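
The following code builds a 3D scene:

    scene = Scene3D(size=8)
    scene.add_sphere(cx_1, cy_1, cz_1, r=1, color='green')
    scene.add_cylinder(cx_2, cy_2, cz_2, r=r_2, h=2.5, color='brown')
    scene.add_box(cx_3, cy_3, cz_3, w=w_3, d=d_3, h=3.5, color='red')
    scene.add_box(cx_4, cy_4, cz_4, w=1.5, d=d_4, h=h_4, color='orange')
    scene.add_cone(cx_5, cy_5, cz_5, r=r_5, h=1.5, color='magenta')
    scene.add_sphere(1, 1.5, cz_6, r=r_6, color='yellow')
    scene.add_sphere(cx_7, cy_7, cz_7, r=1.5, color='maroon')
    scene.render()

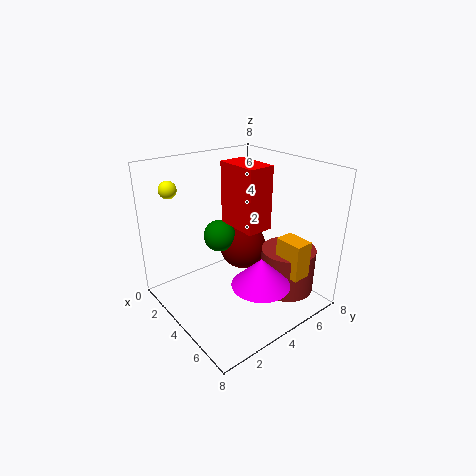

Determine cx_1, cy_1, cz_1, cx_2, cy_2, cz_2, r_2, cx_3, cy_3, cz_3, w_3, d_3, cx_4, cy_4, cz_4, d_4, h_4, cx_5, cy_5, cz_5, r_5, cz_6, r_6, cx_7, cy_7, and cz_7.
cx_1 = 1.5; cy_1 = 4.5; cz_1 = 3; cx_2 = 6; cy_2 = 6; cz_2 = 1; r_2 = 1.5; cx_3 = 2.5; cy_3 = 4; cz_3 = 4.5; w_3 = 2.5; d_3 = 1.5; cx_4 = 6; cy_4 = 5; cz_4 = 2.5; d_4 = 1; h_4 = 2; cx_5 = 6.5; cy_5 = 3.5; cz_5 = 2.5; r_5 = 1.5; cz_6 = 6.5; r_6 = 0.5; cx_7 = 2; cy_7 = 6; cz_7 = 2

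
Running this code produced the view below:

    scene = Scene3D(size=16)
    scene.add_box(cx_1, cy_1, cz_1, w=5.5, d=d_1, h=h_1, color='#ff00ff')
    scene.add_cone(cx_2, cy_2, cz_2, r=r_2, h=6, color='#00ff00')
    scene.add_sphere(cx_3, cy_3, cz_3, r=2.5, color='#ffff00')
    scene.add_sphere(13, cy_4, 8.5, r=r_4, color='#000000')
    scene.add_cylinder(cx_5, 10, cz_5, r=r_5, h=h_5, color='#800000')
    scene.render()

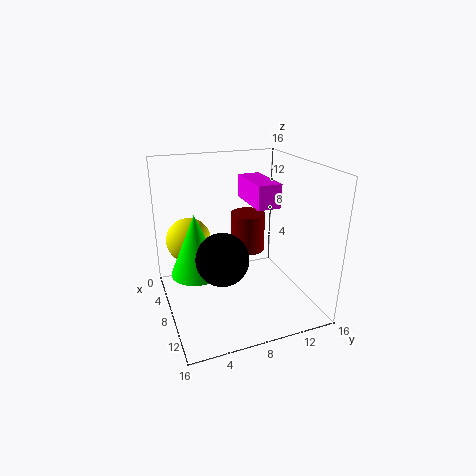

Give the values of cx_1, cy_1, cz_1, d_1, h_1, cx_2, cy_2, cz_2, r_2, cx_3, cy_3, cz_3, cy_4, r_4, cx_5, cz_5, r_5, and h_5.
cx_1 = 5.5; cy_1 = 9; cz_1 = 12; d_1 = 2.5; h_1 = 2.5; cx_2 = 11; cy_2 = 2.5; cz_2 = 6.5; r_2 = 2.5; cx_3 = 5.5; cy_3 = 3; cz_3 = 7.5; cy_4 = 4.5; r_4 = 2.5; cx_5 = 6; cz_5 = 5.5; r_5 = 2; h_5 = 4.5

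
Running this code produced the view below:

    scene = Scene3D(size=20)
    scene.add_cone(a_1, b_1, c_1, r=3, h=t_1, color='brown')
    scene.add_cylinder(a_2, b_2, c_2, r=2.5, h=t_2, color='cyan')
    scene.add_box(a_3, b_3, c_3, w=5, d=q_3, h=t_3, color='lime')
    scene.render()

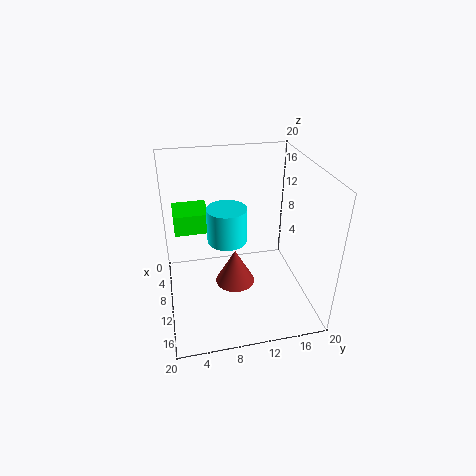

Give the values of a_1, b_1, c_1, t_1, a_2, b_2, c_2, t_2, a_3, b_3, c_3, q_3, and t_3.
a_1 = 8, b_1 = 10, c_1 = 1, t_1 = 5.5, a_2 = 12.5, b_2 = 8, c_2 = 11.5, t_2 = 4.5, a_3 = 2, b_3 = 1.5, c_3 = 9.5, q_3 = 5, t_3 = 3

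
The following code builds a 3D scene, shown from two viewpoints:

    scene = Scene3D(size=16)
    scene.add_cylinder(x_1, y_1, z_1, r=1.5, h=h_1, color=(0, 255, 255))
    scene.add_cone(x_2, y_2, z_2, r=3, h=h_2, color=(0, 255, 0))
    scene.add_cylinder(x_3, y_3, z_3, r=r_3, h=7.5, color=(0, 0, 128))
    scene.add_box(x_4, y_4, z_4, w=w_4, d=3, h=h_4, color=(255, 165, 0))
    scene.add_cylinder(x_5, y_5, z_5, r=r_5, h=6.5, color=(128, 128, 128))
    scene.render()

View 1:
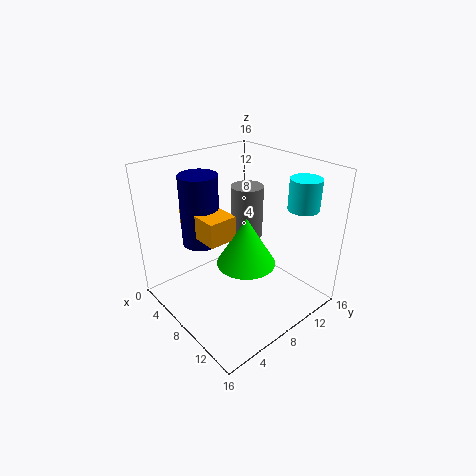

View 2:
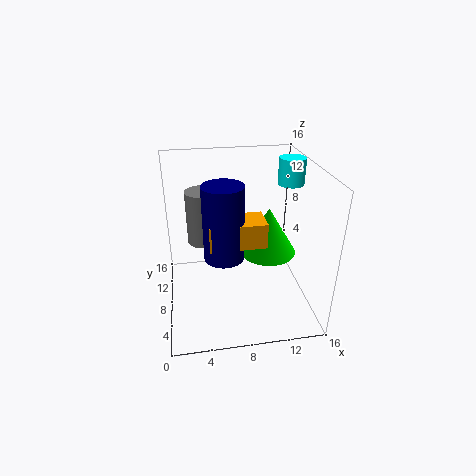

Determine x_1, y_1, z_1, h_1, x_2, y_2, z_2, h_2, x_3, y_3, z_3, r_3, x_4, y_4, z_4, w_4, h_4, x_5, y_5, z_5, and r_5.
x_1 = 14.5; y_1 = 10.5; z_1 = 13; h_1 = 3; x_2 = 11; y_2 = 6.5; z_2 = 7; h_2 = 5; x_3 = 6; y_3 = 4.5; z_3 = 8; r_3 = 2; x_4 = 4.5; y_4 = 3; z_4 = 9.5; w_4 = 5.5; h_4 = 2.5; x_5 = 4.5; y_5 = 12.5; z_5 = 5.5; r_5 = 2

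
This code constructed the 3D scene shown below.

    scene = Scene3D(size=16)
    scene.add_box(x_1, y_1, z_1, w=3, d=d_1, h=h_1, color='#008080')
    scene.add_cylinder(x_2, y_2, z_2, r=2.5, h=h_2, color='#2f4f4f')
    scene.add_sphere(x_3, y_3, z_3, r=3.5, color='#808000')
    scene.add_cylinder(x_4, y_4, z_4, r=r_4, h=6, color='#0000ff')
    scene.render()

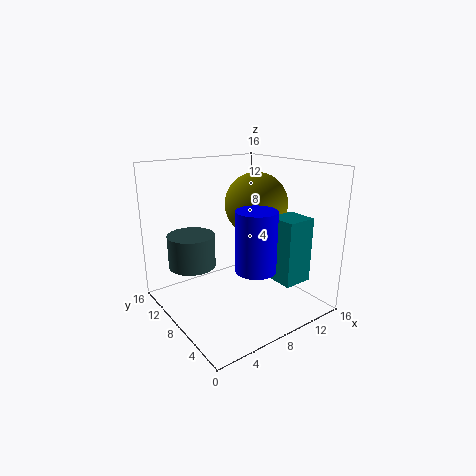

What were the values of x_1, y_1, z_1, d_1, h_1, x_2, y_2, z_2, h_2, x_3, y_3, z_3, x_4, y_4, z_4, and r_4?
x_1 = 8.5
y_1 = 0.5
z_1 = 5
d_1 = 3
h_1 = 6.5
x_2 = 3
y_2 = 9.5
z_2 = 5.5
h_2 = 3.5
x_3 = 10.5
y_3 = 8
z_3 = 11.5
x_4 = 6.5
y_4 = 3
z_4 = 6.5
r_4 = 2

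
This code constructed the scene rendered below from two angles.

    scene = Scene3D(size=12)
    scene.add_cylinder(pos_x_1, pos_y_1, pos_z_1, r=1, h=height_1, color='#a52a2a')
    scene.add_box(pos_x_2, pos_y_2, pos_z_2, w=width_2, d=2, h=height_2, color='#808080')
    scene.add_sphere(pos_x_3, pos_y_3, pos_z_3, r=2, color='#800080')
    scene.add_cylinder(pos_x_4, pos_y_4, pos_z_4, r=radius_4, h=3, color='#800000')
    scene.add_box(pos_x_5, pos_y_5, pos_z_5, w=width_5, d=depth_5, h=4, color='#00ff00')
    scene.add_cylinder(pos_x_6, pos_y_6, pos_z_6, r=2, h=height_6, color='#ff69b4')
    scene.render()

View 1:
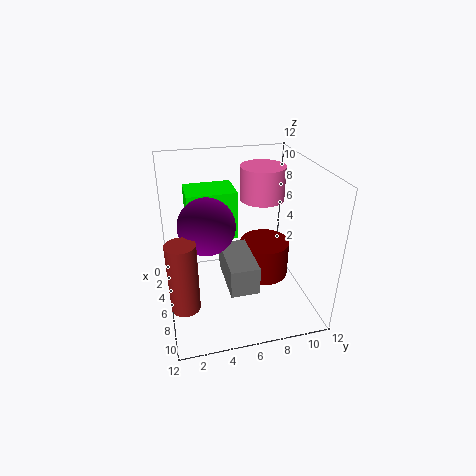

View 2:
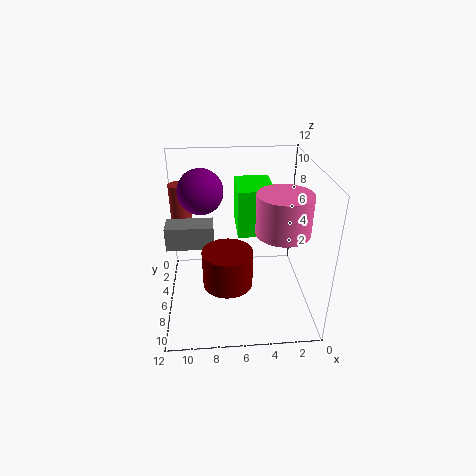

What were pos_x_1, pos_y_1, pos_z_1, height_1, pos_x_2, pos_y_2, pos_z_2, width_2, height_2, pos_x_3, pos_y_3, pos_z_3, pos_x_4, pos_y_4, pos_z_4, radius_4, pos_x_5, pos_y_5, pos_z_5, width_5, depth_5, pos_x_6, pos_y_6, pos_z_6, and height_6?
pos_x_1 = 11; pos_y_1 = 1; pos_z_1 = 4; height_1 = 5; pos_x_2 = 8; pos_y_2 = 4; pos_z_2 = 5; width_2 = 4; height_2 = 2; pos_x_3 = 9; pos_y_3 = 3; pos_z_3 = 9; pos_x_4 = 7; pos_y_4 = 8; pos_z_4 = 3; radius_4 = 2; pos_x_5 = 3; pos_y_5 = 2; pos_z_5 = 6; width_5 = 3; depth_5 = 4; pos_x_6 = 3; pos_y_6 = 9; pos_z_6 = 8; height_6 = 3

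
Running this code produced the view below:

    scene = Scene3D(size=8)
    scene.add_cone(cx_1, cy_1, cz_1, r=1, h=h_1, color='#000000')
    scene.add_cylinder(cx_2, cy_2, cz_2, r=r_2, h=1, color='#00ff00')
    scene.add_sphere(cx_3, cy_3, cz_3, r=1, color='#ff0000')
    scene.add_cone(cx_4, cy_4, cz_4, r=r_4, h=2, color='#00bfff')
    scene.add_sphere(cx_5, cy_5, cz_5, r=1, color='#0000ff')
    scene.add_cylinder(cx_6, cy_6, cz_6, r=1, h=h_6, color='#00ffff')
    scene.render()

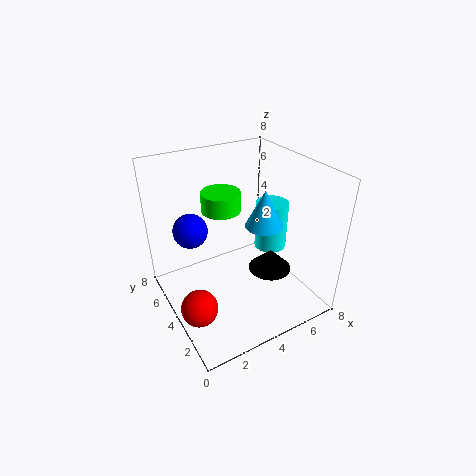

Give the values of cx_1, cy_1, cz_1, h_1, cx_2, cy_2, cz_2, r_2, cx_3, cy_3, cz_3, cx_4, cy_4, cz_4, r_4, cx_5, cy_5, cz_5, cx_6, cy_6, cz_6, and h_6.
cx_1 = 4, cy_1 = 1, cz_1 = 4, h_1 = 1, cx_2 = 3, cy_2 = 4, cz_2 = 6, r_2 = 1, cx_3 = 1, cy_3 = 3, cz_3 = 1, cx_4 = 5, cy_4 = 3, cz_4 = 5, r_4 = 1, cx_5 = 2, cy_5 = 6, cz_5 = 4, cx_6 = 7, cy_6 = 5, cz_6 = 2, h_6 = 3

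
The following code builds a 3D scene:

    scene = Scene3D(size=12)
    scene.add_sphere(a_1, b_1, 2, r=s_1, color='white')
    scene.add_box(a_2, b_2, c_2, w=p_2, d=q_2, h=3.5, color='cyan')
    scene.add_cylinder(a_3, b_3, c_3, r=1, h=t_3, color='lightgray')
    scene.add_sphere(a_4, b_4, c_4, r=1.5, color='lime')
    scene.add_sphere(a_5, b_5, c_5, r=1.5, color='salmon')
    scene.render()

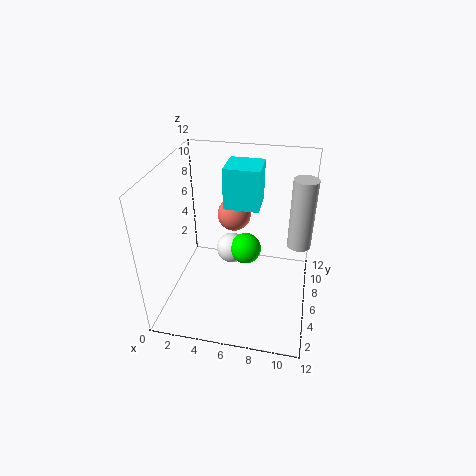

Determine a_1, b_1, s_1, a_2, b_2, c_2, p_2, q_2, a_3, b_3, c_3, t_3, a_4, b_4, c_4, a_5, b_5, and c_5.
a_1 = 4.5, b_1 = 10, s_1 = 1.5, a_2 = 4.5, b_2 = 7, c_2 = 8, p_2 = 3, q_2 = 3, a_3 = 11, b_3 = 7.5, c_3 = 5, t_3 = 6, a_4 = 6, b_4 = 9.5, c_4 = 2.5, a_5 = 5, b_5 = 9, c_5 = 6.5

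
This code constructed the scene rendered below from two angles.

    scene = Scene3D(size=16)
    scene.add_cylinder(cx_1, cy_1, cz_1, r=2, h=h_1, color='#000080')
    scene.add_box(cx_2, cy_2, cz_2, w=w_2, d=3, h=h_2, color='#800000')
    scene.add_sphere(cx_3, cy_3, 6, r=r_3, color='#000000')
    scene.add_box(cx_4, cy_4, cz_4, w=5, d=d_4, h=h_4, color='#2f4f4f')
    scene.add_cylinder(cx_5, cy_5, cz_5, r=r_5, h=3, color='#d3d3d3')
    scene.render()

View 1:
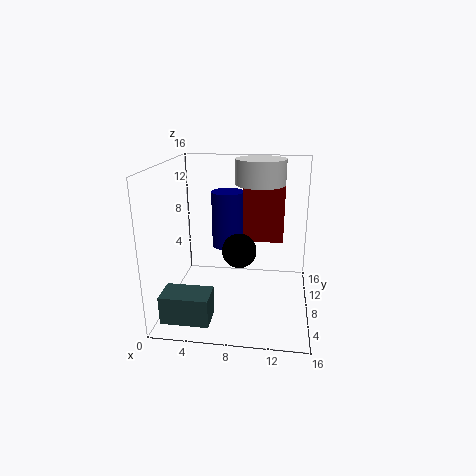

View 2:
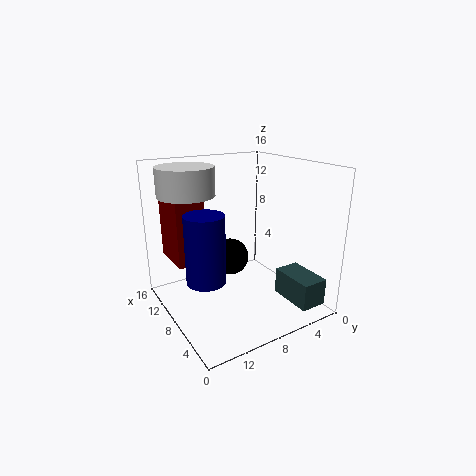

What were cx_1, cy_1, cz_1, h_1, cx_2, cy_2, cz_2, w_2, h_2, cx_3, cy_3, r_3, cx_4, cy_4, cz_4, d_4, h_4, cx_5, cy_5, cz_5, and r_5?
cx_1 = 6; cy_1 = 13; cz_1 = 5; h_1 = 7; cx_2 = 8; cy_2 = 12; cz_2 = 6; w_2 = 5; h_2 = 7; cx_3 = 8; cy_3 = 9; r_3 = 2; cx_4 = 1; cy_4 = 1; cz_4 = 1; d_4 = 3; h_4 = 3; cx_5 = 10; cy_5 = 13; cz_5 = 13; r_5 = 3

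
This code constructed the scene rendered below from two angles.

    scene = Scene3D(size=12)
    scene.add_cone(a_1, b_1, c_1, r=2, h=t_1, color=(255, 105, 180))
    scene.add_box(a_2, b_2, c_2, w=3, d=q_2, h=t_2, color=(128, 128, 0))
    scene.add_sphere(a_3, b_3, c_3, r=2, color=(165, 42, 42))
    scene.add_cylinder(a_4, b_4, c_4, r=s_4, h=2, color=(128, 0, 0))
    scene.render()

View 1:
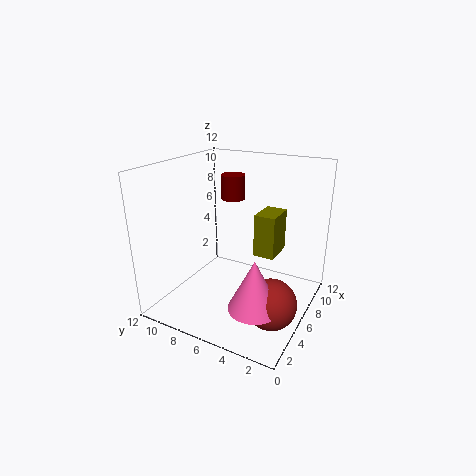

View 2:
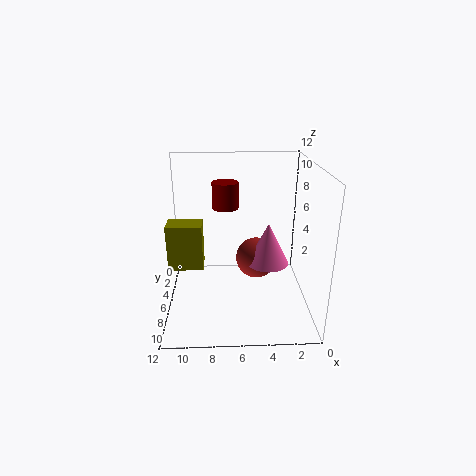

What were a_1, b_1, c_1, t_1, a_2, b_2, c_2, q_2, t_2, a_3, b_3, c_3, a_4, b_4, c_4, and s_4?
a_1 = 3; b_1 = 3; c_1 = 2; t_1 = 4; a_2 = 9; b_2 = 4; c_2 = 3; q_2 = 2; t_2 = 4; a_3 = 4; b_3 = 2; c_3 = 2; a_4 = 7; b_4 = 7; c_4 = 9; s_4 = 1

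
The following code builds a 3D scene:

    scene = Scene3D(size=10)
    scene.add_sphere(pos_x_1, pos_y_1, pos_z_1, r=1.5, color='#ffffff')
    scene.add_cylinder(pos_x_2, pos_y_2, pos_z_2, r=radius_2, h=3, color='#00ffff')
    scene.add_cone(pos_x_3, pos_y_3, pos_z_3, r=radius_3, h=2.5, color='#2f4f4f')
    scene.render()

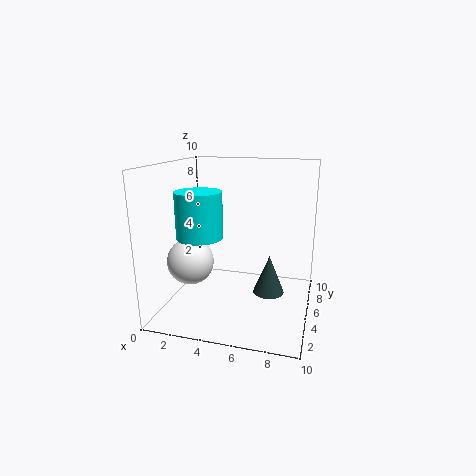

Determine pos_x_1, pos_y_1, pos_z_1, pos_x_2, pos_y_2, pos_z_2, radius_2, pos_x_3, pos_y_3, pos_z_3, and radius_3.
pos_x_1 = 2.5; pos_y_1 = 2.5; pos_z_1 = 4; pos_x_2 = 3; pos_y_2 = 3; pos_z_2 = 5.5; radius_2 = 1.5; pos_x_3 = 7.5; pos_y_3 = 3.5; pos_z_3 = 2; radius_3 = 1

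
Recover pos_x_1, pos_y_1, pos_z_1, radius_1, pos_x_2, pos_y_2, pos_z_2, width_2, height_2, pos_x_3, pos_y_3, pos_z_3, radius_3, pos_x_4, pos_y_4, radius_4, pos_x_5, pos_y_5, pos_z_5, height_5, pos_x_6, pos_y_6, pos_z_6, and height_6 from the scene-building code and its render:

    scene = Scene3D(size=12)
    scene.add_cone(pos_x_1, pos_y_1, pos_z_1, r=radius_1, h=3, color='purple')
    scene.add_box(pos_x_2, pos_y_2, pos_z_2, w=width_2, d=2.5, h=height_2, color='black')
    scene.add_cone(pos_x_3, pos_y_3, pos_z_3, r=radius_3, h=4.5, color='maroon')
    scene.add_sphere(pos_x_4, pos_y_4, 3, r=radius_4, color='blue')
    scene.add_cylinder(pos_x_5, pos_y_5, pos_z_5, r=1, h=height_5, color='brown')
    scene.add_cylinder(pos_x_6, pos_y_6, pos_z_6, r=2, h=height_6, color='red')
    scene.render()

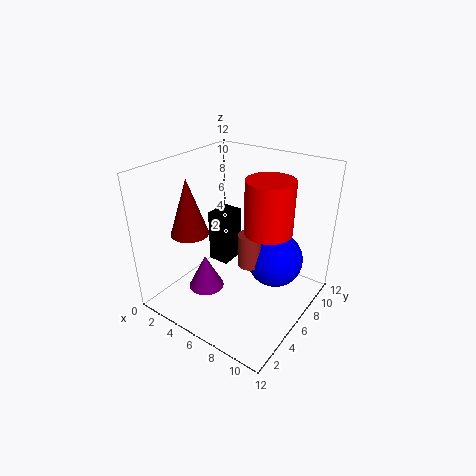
pos_x_1 = 4; pos_y_1 = 4; pos_z_1 = 1.5; radius_1 = 1.5; pos_x_2 = 1.5; pos_y_2 = 7.5; pos_z_2 = 1.5; width_2 = 2; height_2 = 5; pos_x_3 = 3.5; pos_y_3 = 3; pos_z_3 = 7; radius_3 = 1.5; pos_x_4 = 8; pos_y_4 = 9; radius_4 = 2.5; pos_x_5 = 6.5; pos_y_5 = 7; pos_z_5 = 3; height_5 = 3; pos_x_6 = 8; pos_y_6 = 7.5; pos_z_6 = 6.5; height_6 = 4.5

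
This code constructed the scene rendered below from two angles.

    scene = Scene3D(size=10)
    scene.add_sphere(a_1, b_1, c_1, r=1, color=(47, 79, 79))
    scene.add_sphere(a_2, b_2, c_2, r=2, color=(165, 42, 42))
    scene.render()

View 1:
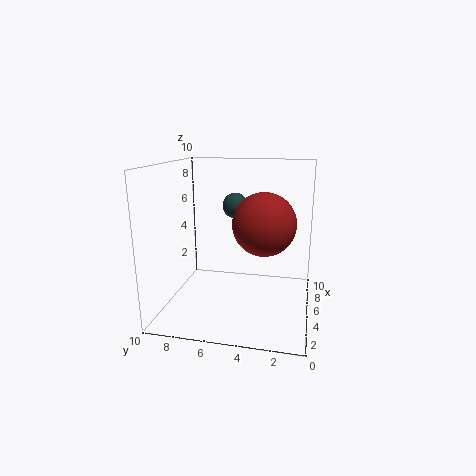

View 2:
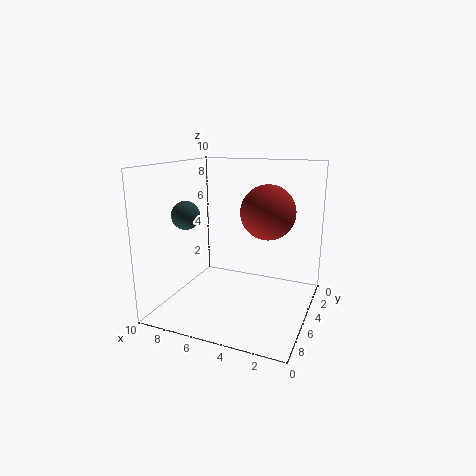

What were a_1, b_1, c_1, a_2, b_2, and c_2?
a_1 = 8.5; b_1 = 6; c_1 = 6.5; a_2 = 3.5; b_2 = 3; c_2 = 6.5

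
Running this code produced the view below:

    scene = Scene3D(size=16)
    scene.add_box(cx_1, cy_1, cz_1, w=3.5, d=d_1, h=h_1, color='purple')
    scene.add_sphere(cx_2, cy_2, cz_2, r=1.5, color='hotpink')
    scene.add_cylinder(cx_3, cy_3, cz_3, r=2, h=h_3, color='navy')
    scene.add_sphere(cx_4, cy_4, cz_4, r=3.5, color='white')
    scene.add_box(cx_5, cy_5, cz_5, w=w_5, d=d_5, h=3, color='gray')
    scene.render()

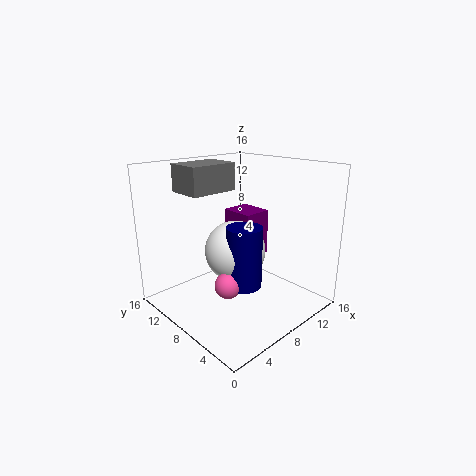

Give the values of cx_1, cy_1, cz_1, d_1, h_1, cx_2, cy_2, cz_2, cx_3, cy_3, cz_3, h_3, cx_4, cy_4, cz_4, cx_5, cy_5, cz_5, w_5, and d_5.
cx_1 = 10
cy_1 = 8.5
cz_1 = 4.5
d_1 = 4
h_1 = 5.5
cx_2 = 6
cy_2 = 7.5
cz_2 = 3
cx_3 = 8
cy_3 = 7
cz_3 = 2.5
h_3 = 7
cx_4 = 8.5
cy_4 = 9
cz_4 = 6
cx_5 = 3.5
cy_5 = 9.5
cz_5 = 13
w_5 = 5.5
d_5 = 4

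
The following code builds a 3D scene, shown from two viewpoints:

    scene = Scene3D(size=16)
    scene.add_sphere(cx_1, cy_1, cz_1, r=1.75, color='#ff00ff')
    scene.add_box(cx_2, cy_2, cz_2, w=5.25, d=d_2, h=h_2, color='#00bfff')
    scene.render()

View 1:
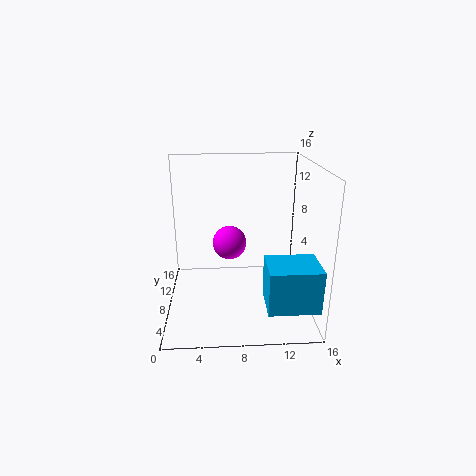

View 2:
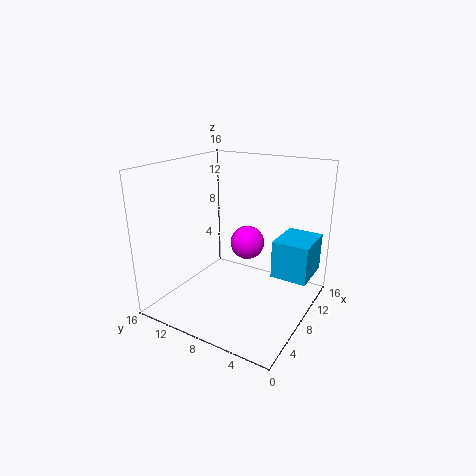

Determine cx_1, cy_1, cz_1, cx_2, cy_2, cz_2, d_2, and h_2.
cx_1 = 7
cy_1 = 6.25
cz_1 = 8.25
cx_2 = 10.5
cy_2 = 0.75
cz_2 = 2.75
d_2 = 4.25
h_2 = 4.5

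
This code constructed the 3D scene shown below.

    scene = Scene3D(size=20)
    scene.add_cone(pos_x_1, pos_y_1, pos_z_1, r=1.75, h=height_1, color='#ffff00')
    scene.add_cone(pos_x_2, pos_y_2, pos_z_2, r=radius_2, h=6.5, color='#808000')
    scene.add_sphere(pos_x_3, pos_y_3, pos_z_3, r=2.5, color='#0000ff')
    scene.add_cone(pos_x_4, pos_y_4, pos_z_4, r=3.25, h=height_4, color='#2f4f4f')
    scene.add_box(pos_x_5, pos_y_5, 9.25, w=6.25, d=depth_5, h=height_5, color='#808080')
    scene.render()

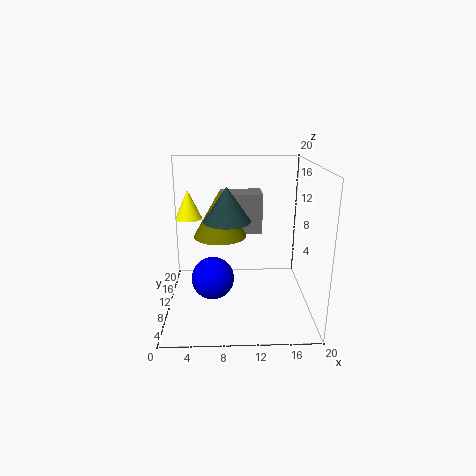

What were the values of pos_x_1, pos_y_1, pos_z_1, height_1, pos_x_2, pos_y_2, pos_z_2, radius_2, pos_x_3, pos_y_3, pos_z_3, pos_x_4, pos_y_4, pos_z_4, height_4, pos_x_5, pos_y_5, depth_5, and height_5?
pos_x_1 = 3.5
pos_y_1 = 9
pos_z_1 = 13.25
height_1 = 3.75
pos_x_2 = 7.5
pos_y_2 = 11.75
pos_z_2 = 9.75
radius_2 = 3.75
pos_x_3 = 6.75
pos_y_3 = 2.75
pos_z_3 = 7.75
pos_x_4 = 8.5
pos_y_4 = 9.75
pos_z_4 = 12.5
height_4 = 4.75
pos_x_5 = 7.5
pos_y_5 = 13.5
depth_5 = 4.25
height_5 = 6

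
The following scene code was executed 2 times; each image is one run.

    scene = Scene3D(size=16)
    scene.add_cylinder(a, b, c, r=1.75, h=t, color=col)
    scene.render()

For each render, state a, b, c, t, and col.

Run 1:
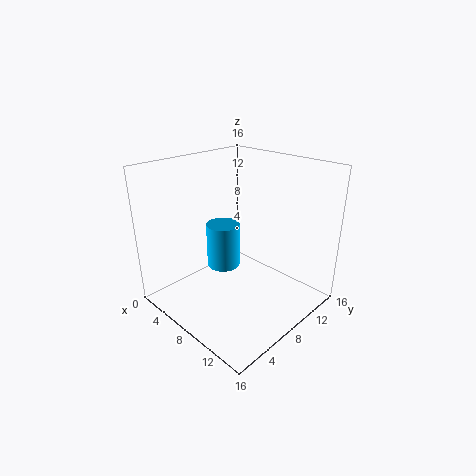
a = 7.75
b = 6
c = 5.5
t = 4.75
col = 'deepskyblue'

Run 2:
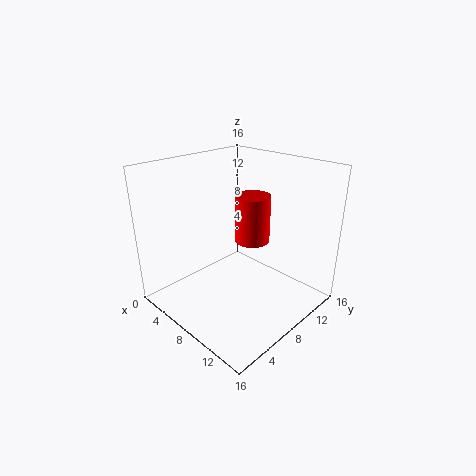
a = 10.75
b = 7.25
c = 9
t = 4.75
col = 'red'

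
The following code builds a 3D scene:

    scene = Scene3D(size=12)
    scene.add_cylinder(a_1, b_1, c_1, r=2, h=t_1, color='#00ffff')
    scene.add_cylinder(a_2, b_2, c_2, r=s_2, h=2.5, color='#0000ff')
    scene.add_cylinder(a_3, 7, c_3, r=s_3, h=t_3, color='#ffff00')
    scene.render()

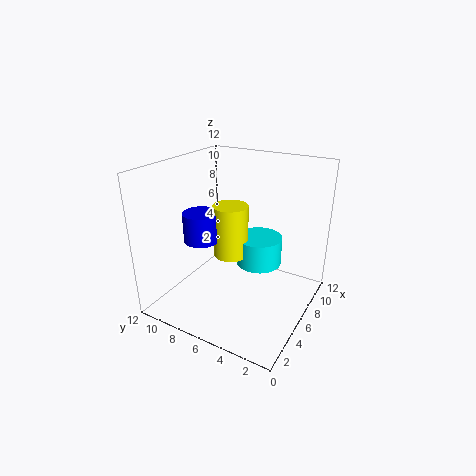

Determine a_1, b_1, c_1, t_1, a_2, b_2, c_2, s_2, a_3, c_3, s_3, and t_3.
a_1 = 8, b_1 = 5, c_1 = 3, t_1 = 2.5, a_2 = 5, b_2 = 9, c_2 = 5.5, s_2 = 1.5, a_3 = 6.5, c_3 = 4, s_3 = 1.5, t_3 = 4.5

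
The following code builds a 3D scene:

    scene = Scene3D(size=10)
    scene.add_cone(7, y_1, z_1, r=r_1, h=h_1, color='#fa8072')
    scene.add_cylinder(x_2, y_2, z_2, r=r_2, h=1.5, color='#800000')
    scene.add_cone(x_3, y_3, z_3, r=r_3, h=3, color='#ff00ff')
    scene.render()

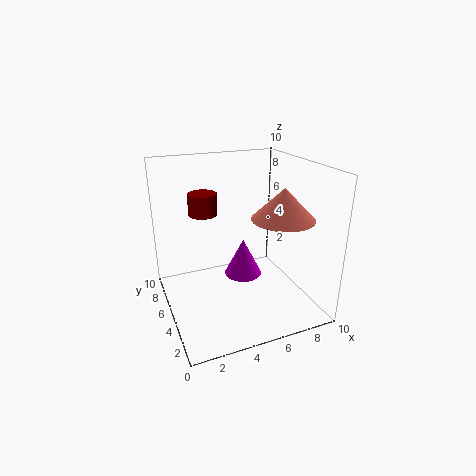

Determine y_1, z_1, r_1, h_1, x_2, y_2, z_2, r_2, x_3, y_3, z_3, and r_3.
y_1 = 2.5; z_1 = 7; r_1 = 2; h_1 = 2; x_2 = 3; y_2 = 6.5; z_2 = 6.5; r_2 = 1; x_3 = 6.5; y_3 = 7.5; z_3 = 0.5; r_3 = 1.5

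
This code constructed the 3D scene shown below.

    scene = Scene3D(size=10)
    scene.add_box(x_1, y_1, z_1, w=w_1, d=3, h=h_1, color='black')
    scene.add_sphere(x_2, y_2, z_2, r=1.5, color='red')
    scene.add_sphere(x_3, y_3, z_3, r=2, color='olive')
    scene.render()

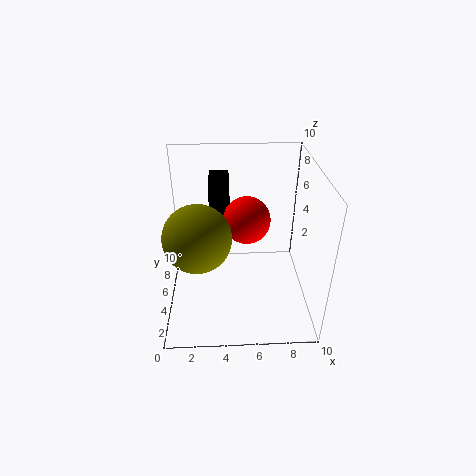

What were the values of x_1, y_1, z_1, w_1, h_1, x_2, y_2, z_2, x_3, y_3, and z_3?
x_1 = 3
y_1 = 7
z_1 = 4.5
w_1 = 1.5
h_1 = 3.5
x_2 = 5.5
y_2 = 4
z_2 = 7
x_3 = 2.5
y_3 = 2
z_3 = 7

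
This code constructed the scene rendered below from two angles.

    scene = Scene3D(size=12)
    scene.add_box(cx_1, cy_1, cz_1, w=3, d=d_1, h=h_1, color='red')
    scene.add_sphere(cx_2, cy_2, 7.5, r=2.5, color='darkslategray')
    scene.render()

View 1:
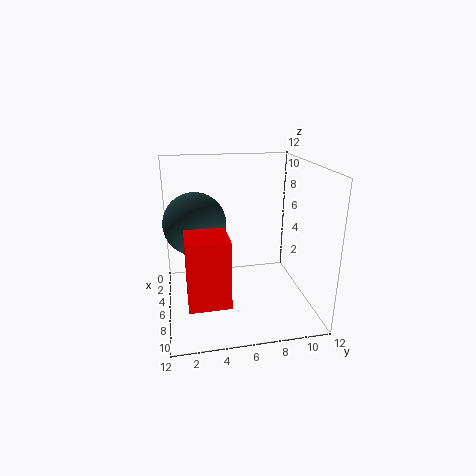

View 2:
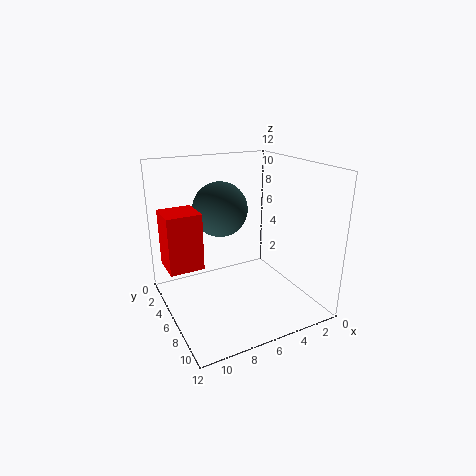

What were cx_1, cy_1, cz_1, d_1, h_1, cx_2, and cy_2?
cx_1 = 8.5; cy_1 = 1.5; cz_1 = 3; d_1 = 3; h_1 = 5; cx_2 = 6; cy_2 = 2.5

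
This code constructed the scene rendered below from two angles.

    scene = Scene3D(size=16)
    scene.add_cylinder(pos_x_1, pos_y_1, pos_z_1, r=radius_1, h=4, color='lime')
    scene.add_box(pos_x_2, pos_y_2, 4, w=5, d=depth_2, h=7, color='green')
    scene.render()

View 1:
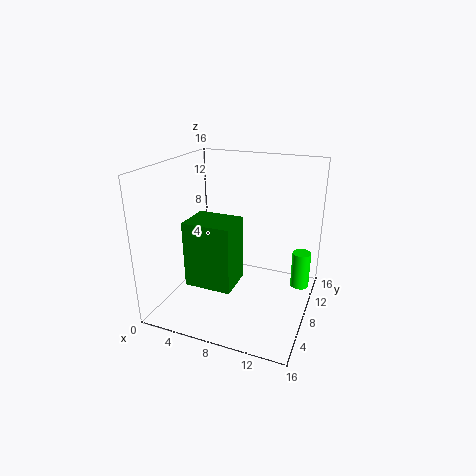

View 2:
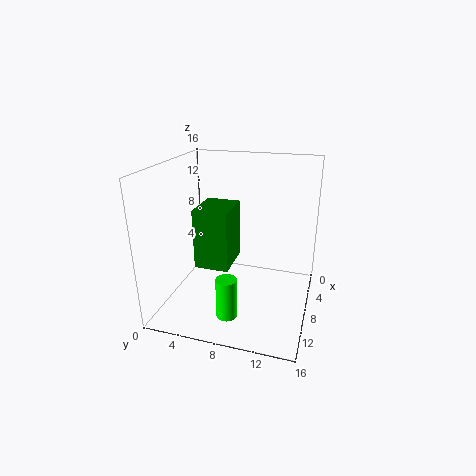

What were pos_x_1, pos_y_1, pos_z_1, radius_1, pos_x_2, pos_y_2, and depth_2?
pos_x_1 = 15; pos_y_1 = 9; pos_z_1 = 3; radius_1 = 1; pos_x_2 = 4; pos_y_2 = 3; depth_2 = 4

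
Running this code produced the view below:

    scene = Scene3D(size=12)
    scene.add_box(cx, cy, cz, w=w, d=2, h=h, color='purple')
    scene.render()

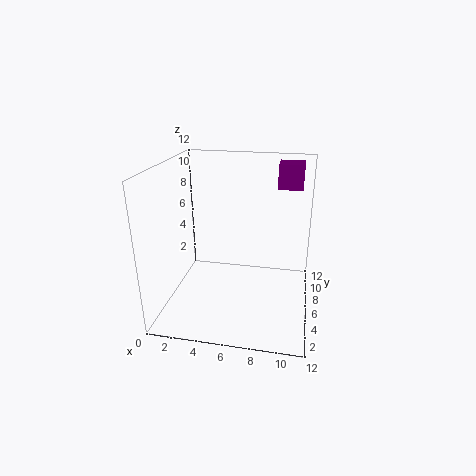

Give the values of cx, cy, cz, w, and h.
cx = 9
cy = 7
cz = 10
w = 2
h = 2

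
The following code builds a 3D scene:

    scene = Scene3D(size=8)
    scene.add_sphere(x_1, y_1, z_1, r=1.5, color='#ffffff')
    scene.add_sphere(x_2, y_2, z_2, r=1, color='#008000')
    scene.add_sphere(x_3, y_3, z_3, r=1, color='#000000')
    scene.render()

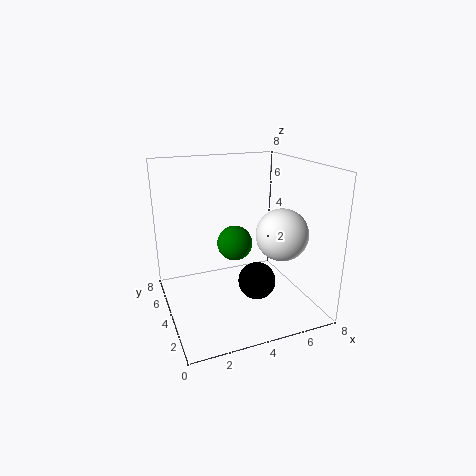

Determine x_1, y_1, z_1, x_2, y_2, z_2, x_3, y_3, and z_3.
x_1 = 6.5
y_1 = 3.5
z_1 = 4
x_2 = 4
y_2 = 4.5
z_2 = 3.5
x_3 = 4.5
y_3 = 2.5
z_3 = 2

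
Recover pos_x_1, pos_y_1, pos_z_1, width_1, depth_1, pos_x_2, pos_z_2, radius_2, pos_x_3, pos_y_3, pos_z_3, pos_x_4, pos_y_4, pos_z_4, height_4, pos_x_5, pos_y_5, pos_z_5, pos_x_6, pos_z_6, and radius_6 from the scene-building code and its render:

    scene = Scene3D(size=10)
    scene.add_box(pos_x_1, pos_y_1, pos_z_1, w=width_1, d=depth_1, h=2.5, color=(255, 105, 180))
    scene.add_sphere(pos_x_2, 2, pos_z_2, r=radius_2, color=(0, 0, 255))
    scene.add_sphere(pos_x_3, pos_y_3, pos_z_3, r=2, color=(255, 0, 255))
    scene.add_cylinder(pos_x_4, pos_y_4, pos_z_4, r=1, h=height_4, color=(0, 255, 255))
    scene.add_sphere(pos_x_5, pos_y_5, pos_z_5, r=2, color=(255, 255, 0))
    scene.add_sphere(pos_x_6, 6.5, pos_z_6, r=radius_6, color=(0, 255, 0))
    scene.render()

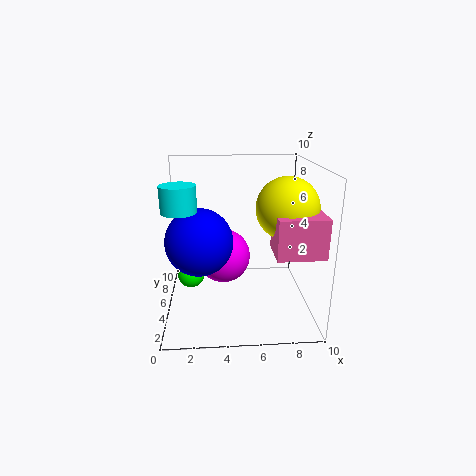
pos_x_1 = 7; pos_y_1 = 1; pos_z_1 = 5; width_1 = 3; depth_1 = 2.5; pos_x_2 = 2.5; pos_z_2 = 6; radius_2 = 2; pos_x_3 = 4; pos_y_3 = 6.5; pos_z_3 = 3; pos_x_4 = 1.5; pos_y_4 = 1.5; pos_z_4 = 8; height_4 = 1.5; pos_x_5 = 8; pos_y_5 = 3.5; pos_z_5 = 7.5; pos_x_6 = 1.5; pos_z_6 = 1.5; radius_6 = 1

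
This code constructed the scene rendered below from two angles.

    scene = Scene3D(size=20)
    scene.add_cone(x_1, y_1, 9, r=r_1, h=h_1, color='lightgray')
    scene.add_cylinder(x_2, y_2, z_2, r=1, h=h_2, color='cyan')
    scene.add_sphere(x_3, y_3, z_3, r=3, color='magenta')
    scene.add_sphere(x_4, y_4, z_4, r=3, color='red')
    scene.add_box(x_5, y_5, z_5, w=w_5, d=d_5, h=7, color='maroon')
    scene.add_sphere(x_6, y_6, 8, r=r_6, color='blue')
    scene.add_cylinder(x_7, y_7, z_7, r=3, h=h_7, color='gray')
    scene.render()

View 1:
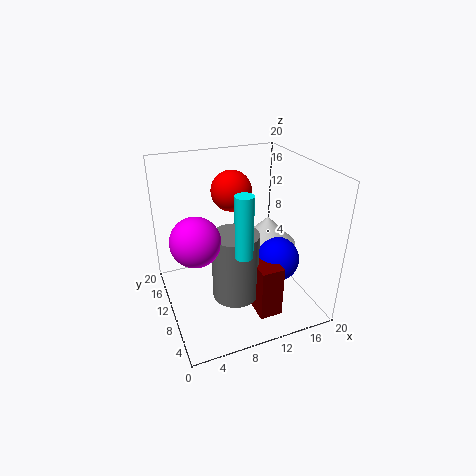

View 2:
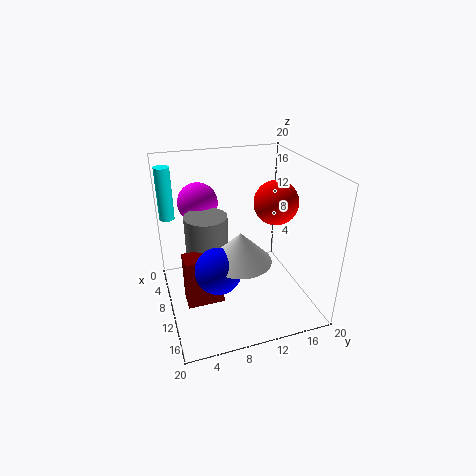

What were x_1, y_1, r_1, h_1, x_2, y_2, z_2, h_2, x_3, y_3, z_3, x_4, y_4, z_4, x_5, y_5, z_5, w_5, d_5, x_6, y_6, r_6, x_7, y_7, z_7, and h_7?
x_1 = 14
y_1 = 9
r_1 = 4
h_1 = 4
x_2 = 7
y_2 = 1
z_2 = 13
h_2 = 7
x_3 = 3
y_3 = 6
z_3 = 13
x_4 = 11
y_4 = 15
z_4 = 15
x_5 = 10
y_5 = 2
z_5 = 2
w_5 = 3
d_5 = 5
x_6 = 14
y_6 = 6
r_6 = 3
x_7 = 8
y_7 = 6
z_7 = 4
h_7 = 9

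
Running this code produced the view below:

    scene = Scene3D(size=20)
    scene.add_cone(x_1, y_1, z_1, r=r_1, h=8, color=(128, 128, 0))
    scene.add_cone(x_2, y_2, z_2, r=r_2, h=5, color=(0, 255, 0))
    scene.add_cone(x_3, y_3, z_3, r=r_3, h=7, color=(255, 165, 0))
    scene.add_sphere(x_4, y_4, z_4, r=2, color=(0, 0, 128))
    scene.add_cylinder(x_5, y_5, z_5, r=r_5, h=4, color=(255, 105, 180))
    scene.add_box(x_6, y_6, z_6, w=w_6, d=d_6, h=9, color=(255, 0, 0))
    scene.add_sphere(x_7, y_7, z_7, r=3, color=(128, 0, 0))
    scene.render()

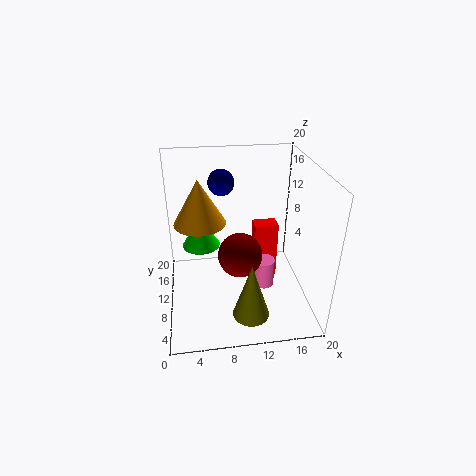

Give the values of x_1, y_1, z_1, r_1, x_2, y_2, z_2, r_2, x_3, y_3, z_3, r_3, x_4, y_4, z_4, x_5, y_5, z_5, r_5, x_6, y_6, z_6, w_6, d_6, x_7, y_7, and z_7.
x_1 = 11; y_1 = 4.5; z_1 = 1; r_1 = 2.5; x_2 = 5; y_2 = 17; z_2 = 5; r_2 = 3; x_3 = 5; y_3 = 16; z_3 = 9.5; r_3 = 4; x_4 = 8.5; y_4 = 17; z_4 = 15.5; x_5 = 13.5; y_5 = 8.5; z_5 = 3; r_5 = 1.5; x_6 = 13; y_6 = 12.5; z_6 = 1; w_6 = 3.5; d_6 = 2.5; x_7 = 10; y_7 = 8; z_7 = 8.5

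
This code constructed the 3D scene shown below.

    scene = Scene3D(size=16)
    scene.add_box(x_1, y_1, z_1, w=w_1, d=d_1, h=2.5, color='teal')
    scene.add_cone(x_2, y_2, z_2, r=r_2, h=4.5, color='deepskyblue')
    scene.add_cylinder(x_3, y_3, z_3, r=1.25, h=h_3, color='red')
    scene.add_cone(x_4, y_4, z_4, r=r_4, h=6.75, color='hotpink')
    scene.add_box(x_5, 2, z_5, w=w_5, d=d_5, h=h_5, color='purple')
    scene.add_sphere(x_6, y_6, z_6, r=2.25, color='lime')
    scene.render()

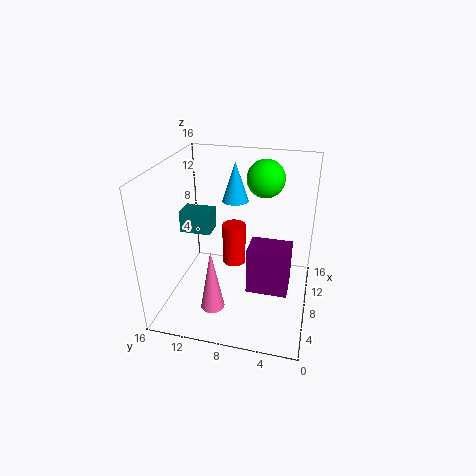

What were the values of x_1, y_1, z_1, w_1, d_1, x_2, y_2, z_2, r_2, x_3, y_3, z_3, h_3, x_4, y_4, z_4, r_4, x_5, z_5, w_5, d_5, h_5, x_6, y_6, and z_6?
x_1 = 7.75
y_1 = 11.25
z_1 = 8
w_1 = 2.5
d_1 = 3.5
x_2 = 10.75
y_2 = 9
z_2 = 11.25
r_2 = 1.5
x_3 = 7.25
y_3 = 8.25
z_3 = 5.5
h_3 = 4.5
x_4 = 3
y_4 = 9.5
z_4 = 2.25
r_4 = 1.25
x_5 = 5.5
z_5 = 2.75
w_5 = 3.25
d_5 = 4.5
h_5 = 5.25
x_6 = 13.25
y_6 = 6
z_6 = 13.25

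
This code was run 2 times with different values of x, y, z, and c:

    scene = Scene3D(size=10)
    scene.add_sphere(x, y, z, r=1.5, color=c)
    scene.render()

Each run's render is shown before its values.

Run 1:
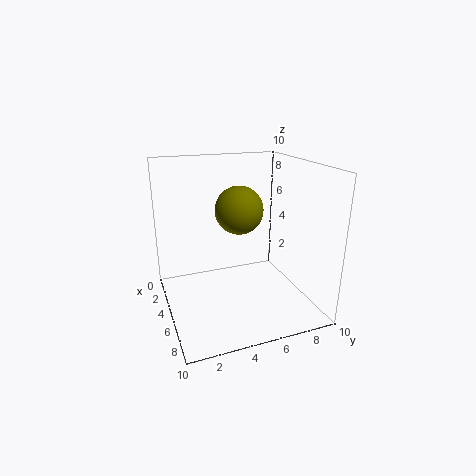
x = 6.5; y = 4.5; z = 7.5; c = 'olive'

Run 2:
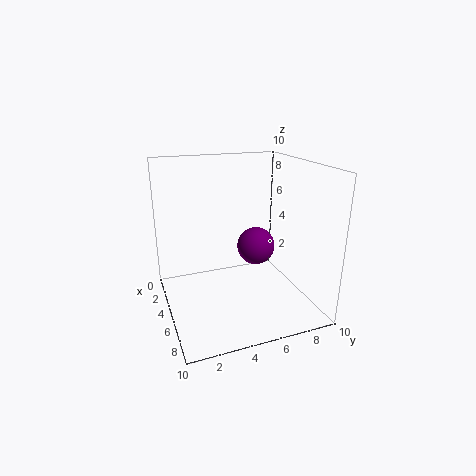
x = 2.5; y = 7.5; z = 3; c = 'purple'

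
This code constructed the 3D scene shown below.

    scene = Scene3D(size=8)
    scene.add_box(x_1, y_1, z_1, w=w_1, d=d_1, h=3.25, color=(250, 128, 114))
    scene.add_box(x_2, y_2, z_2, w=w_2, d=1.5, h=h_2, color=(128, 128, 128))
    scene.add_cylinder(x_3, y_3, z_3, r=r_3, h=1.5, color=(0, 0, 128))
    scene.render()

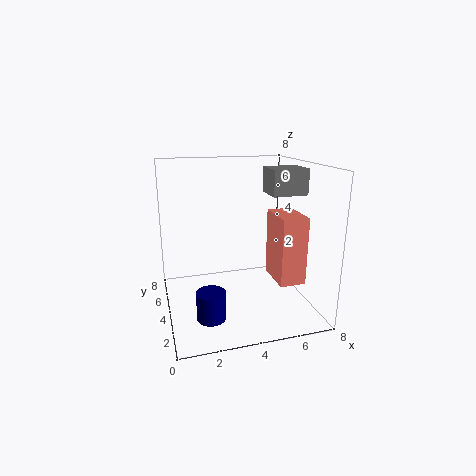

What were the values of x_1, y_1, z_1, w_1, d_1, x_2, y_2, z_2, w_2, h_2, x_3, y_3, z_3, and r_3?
x_1 = 5; y_1 = 0.25; z_1 = 2.75; w_1 = 1.25; d_1 = 2; x_2 = 5; y_2 = 1.5; z_2 = 6.75; w_2 = 1.75; h_2 = 1.25; x_3 = 2; y_3 = 2; z_3 = 0.5; r_3 = 0.75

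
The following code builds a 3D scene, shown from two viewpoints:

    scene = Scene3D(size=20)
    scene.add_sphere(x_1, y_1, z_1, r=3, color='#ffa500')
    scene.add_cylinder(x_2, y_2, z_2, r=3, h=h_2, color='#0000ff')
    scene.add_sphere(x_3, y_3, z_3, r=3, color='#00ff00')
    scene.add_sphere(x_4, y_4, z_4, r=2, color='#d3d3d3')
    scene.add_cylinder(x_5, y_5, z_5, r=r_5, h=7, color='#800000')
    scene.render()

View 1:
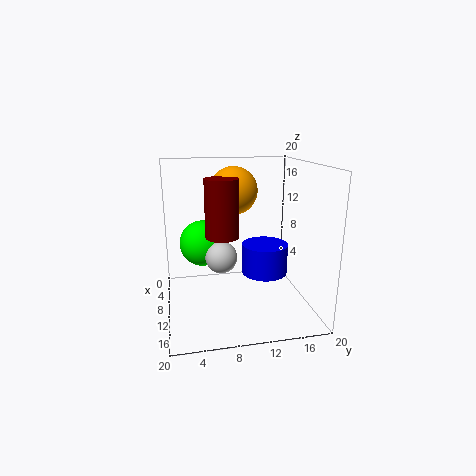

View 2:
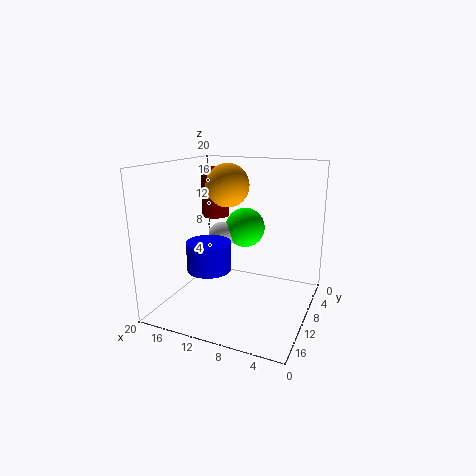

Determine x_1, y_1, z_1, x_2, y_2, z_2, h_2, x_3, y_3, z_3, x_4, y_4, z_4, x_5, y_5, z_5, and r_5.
x_1 = 12; y_1 = 9; z_1 = 17; x_2 = 13; y_2 = 13; z_2 = 6; h_2 = 4; x_3 = 11; y_3 = 5; z_3 = 10; x_4 = 14; y_4 = 7; z_4 = 9; x_5 = 15; y_5 = 7; z_5 = 12; r_5 = 2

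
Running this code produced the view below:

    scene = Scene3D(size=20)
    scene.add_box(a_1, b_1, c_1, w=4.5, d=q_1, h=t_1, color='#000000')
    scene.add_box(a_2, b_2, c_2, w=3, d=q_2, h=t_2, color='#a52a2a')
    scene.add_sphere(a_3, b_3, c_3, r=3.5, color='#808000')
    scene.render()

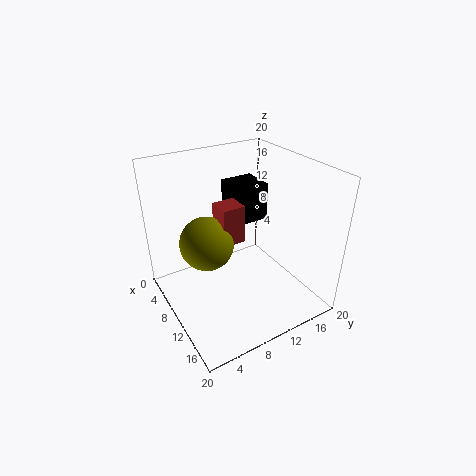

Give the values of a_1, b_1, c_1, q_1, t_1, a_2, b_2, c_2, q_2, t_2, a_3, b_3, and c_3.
a_1 = 6.5, b_1 = 9.5, c_1 = 12.5, q_1 = 4.5, t_1 = 5, a_2 = 9.5, b_2 = 6.5, c_2 = 11, q_2 = 3, t_2 = 5, a_3 = 10.5, b_3 = 5, c_3 = 11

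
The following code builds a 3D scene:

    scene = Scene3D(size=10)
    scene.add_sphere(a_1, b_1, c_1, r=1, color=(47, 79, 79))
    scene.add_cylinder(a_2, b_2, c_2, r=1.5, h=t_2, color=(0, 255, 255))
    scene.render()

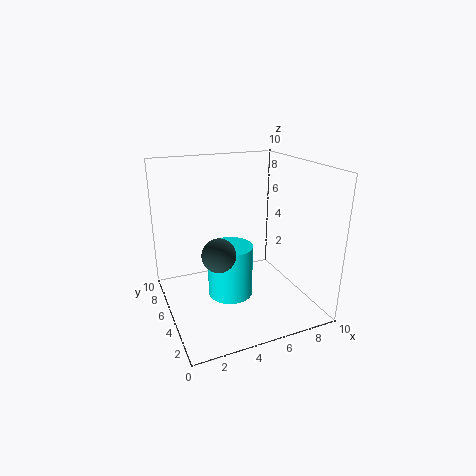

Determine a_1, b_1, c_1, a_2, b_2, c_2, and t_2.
a_1 = 2.5
b_1 = 2
c_1 = 5.5
a_2 = 4
b_2 = 4
c_2 = 1.5
t_2 = 3.5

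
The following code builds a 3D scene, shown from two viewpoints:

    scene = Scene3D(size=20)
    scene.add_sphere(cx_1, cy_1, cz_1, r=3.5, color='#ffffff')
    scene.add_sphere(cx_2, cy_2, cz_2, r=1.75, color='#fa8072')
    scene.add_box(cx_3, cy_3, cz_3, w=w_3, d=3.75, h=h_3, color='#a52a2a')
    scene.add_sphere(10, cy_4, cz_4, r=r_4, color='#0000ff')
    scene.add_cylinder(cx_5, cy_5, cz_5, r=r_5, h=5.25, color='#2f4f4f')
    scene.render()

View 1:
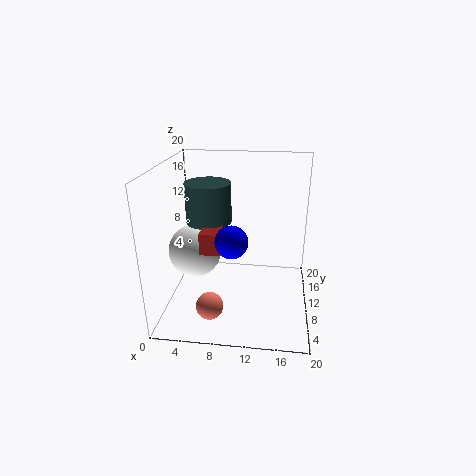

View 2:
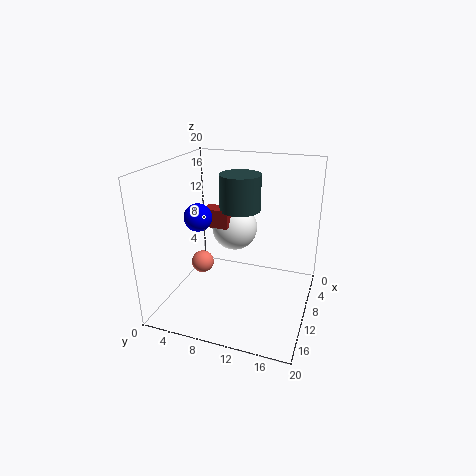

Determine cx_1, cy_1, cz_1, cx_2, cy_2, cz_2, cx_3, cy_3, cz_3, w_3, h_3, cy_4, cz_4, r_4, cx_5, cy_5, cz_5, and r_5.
cx_1 = 4.5, cy_1 = 7.5, cz_1 = 9, cx_2 = 7.25, cy_2 = 3, cz_2 = 3.5, cx_3 = 6, cy_3 = 4, cz_3 = 10.25, w_3 = 2.5, h_3 = 2.75, cy_4 = 4, cz_4 = 12.25, r_4 = 2, cx_5 = 6.25, cy_5 = 9, cz_5 = 12.75, r_5 = 3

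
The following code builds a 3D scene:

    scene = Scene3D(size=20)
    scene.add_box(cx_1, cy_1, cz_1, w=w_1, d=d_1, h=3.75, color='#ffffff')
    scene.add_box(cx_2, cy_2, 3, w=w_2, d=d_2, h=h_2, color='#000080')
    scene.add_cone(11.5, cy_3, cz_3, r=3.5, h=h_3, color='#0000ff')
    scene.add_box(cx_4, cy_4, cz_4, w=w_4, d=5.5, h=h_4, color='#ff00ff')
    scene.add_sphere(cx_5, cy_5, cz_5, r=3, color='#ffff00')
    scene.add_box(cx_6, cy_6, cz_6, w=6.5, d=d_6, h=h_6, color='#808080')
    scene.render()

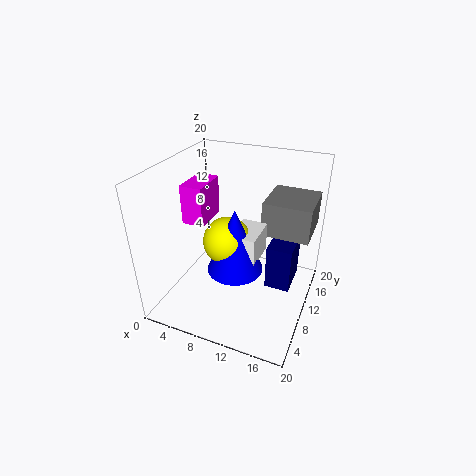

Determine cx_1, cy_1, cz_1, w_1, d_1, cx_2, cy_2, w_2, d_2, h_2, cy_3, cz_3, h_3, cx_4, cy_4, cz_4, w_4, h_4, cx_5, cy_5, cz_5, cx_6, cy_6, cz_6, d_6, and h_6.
cx_1 = 11; cy_1 = 4.75; cz_1 = 9.75; w_1 = 3.25; d_1 = 4.75; cx_2 = 14.25; cy_2 = 9.75; w_2 = 3.5; d_2 = 5.25; h_2 = 6.5; cy_3 = 5.5; cz_3 = 8.5; h_3 = 8.25; cx_4 = 1.5; cy_4 = 9.5; cz_4 = 10.75; w_4 = 3.25; h_4 = 5.75; cx_5 = 10.25; cy_5 = 6; cz_5 = 12; cx_6 = 13; cy_6 = 10.75; cz_6 = 10.75; d_6 = 6.75; h_6 = 4.75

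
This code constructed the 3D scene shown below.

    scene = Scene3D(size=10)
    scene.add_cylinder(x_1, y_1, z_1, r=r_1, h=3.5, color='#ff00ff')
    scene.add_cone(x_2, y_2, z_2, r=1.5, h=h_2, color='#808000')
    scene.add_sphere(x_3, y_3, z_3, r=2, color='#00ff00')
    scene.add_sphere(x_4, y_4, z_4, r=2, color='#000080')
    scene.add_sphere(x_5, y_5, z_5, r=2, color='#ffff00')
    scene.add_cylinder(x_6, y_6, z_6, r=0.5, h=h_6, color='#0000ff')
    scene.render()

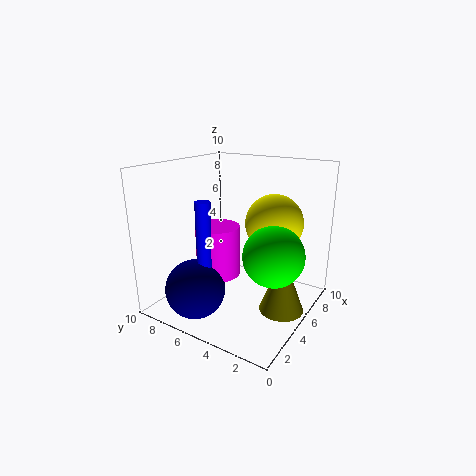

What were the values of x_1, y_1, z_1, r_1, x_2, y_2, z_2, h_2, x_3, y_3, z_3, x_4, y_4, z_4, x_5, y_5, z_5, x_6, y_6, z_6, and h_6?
x_1 = 4; y_1 = 6; z_1 = 2.5; r_1 = 1.5; x_2 = 5; y_2 = 1.5; z_2 = 0.5; h_2 = 4; x_3 = 4.5; y_3 = 2; z_3 = 4.5; x_4 = 2; y_4 = 6.5; z_4 = 2; x_5 = 6.5; y_5 = 3; z_5 = 6; x_6 = 2.5; y_6 = 6; z_6 = 3.5; h_6 = 4.5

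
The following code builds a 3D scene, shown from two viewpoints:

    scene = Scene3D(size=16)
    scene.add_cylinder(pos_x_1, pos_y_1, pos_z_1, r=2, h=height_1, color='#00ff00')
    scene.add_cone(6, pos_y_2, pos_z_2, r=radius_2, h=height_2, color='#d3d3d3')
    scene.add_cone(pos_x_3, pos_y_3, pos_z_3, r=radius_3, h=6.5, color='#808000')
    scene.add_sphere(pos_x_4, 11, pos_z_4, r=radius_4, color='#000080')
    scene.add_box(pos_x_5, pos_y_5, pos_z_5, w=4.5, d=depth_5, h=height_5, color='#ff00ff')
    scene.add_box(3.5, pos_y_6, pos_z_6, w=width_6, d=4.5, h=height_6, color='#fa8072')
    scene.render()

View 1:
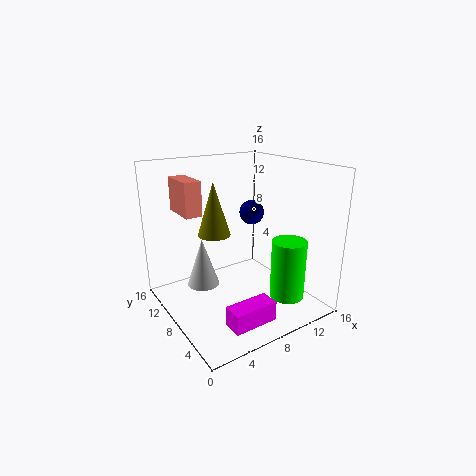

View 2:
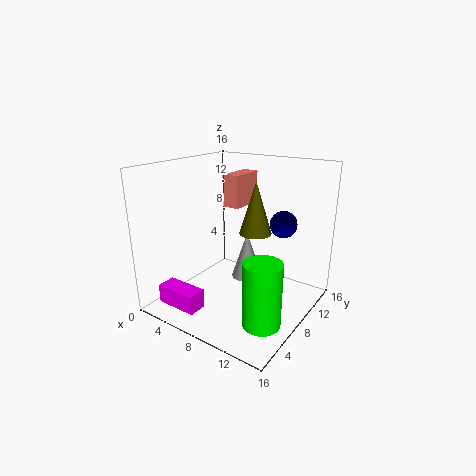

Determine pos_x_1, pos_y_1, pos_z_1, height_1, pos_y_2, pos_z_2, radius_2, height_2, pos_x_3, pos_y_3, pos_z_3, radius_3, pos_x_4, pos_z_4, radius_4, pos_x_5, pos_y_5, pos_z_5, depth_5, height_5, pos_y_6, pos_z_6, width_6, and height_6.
pos_x_1 = 13, pos_y_1 = 5, pos_z_1 = 0.5, height_1 = 7, pos_y_2 = 13, pos_z_2 = 0.5, radius_2 = 2, height_2 = 6, pos_x_3 = 7.5, pos_y_3 = 12.5, pos_z_3 = 7, radius_3 = 2, pos_x_4 = 12, pos_z_4 = 9.5, radius_4 = 1.5, pos_x_5 = 3, pos_y_5 = 0.5, pos_z_5 = 2, depth_5 = 2, height_5 = 2, pos_y_6 = 11.5, pos_z_6 = 10, width_6 = 2, height_6 = 4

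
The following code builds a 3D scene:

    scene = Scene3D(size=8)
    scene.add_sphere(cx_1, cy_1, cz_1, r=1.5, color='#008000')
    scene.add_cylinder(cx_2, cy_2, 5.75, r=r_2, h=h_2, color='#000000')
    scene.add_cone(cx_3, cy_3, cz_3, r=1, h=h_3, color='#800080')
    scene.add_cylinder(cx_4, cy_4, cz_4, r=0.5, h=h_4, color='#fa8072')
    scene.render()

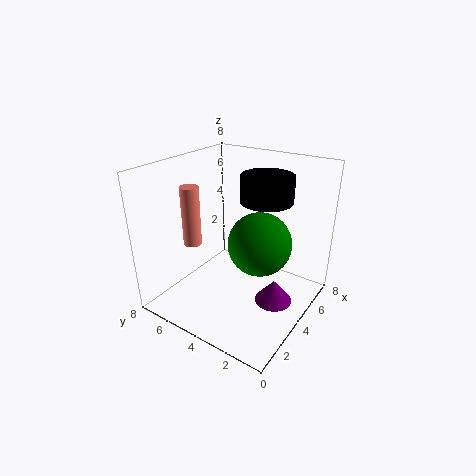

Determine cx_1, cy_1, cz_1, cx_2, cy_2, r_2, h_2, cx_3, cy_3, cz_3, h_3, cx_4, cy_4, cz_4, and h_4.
cx_1 = 2.5
cy_1 = 1.75
cz_1 = 5
cx_2 = 5.75
cy_2 = 3.25
r_2 = 1.5
h_2 = 1.5
cx_3 = 3.75
cy_3 = 1.5
cz_3 = 1
h_3 = 1.25
cx_4 = 2.5
cy_4 = 6
cz_4 = 3.75
h_4 = 3.25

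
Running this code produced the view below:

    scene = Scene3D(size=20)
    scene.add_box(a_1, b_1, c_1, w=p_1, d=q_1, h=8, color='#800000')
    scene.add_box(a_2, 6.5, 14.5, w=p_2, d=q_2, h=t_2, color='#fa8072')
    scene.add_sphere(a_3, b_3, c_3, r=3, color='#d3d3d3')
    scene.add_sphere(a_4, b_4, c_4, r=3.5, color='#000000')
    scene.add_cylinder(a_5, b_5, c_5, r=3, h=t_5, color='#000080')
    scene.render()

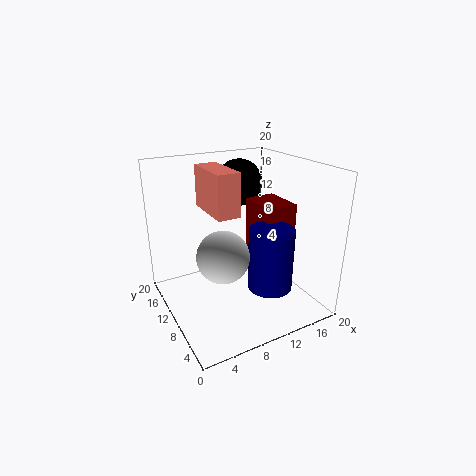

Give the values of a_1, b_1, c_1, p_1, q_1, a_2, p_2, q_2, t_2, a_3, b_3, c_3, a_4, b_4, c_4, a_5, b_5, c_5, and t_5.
a_1 = 13
b_1 = 7
c_1 = 6.5
p_1 = 4.5
q_1 = 6
a_2 = 5.5
p_2 = 3
q_2 = 7
t_2 = 5.5
a_3 = 4.5
b_3 = 3.5
c_3 = 11.5
a_4 = 13.5
b_4 = 16
c_4 = 16
a_5 = 12.5
b_5 = 5.5
c_5 = 4
t_5 = 8.5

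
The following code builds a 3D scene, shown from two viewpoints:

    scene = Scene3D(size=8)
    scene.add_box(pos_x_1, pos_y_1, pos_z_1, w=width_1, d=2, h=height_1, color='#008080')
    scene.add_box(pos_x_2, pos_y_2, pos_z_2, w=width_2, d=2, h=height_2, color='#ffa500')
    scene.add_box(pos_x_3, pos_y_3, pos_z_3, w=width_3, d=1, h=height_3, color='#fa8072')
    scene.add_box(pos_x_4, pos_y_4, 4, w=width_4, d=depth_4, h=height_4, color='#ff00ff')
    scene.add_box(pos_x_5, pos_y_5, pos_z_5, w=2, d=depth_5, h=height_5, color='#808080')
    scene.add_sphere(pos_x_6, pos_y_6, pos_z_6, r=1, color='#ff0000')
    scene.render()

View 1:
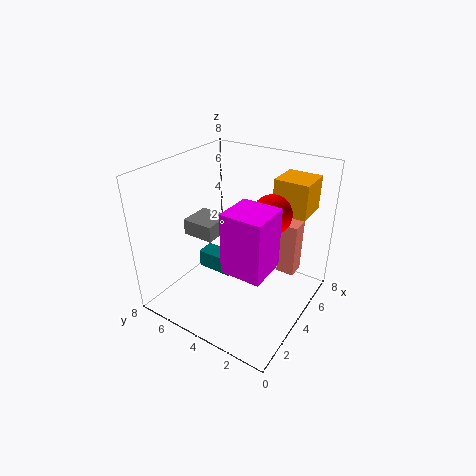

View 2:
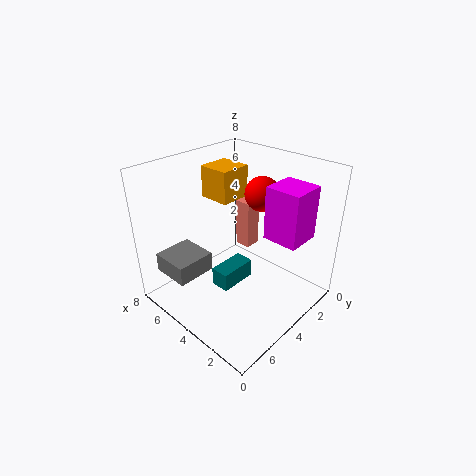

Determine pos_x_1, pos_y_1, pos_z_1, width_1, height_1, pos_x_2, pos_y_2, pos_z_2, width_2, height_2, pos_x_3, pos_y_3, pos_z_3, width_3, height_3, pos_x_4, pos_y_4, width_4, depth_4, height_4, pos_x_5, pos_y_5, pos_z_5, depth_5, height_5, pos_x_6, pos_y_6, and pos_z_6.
pos_x_1 = 3, pos_y_1 = 4, pos_z_1 = 2, width_1 = 1, height_1 = 1, pos_x_2 = 6, pos_y_2 = 1, pos_z_2 = 5, width_2 = 2, height_2 = 2, pos_x_3 = 5, pos_y_3 = 1, pos_z_3 = 2, width_3 = 1, height_3 = 3, pos_x_4 = 1, pos_y_4 = 1, width_4 = 2, depth_4 = 2, height_4 = 3, pos_x_5 = 4, pos_y_5 = 6, pos_z_5 = 3, depth_5 = 2, height_5 = 1, pos_x_6 = 4, pos_y_6 = 2, pos_z_6 = 6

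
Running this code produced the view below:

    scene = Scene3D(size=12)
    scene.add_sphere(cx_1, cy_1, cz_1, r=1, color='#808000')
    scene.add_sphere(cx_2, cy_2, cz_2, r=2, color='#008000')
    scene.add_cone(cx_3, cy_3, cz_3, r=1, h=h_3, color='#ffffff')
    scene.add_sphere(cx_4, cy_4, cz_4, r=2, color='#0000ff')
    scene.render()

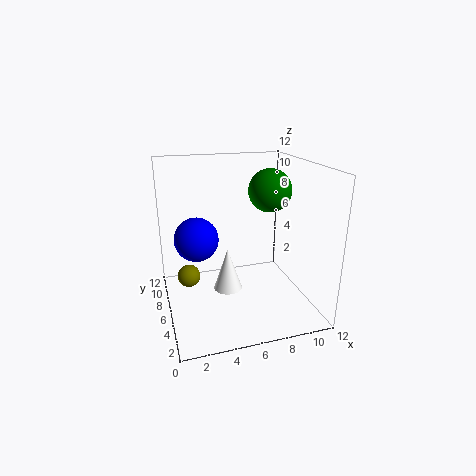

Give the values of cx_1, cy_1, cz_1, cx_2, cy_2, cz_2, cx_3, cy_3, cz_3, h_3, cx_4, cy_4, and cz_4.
cx_1 = 2, cy_1 = 8, cz_1 = 2, cx_2 = 10, cy_2 = 9, cz_2 = 9, cx_3 = 4, cy_3 = 2, cz_3 = 4, h_3 = 3, cx_4 = 3, cy_4 = 9, cz_4 = 5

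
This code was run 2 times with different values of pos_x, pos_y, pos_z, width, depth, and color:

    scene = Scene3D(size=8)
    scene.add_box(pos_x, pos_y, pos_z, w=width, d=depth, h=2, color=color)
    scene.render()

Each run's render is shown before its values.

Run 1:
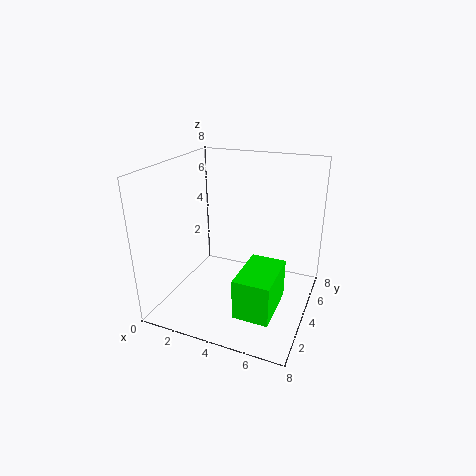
pos_x = 5.25
pos_y = 0.25
pos_z = 1.75
width = 1.75
depth = 2.75
color = 'lime'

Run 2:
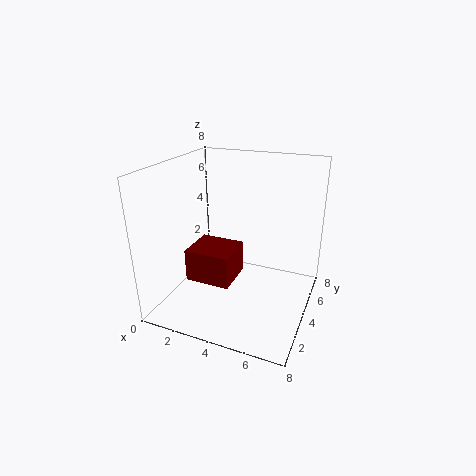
pos_x = 0.75
pos_y = 3.5
pos_z = 0.75
width = 2.75
depth = 2.5
color = 'maroon'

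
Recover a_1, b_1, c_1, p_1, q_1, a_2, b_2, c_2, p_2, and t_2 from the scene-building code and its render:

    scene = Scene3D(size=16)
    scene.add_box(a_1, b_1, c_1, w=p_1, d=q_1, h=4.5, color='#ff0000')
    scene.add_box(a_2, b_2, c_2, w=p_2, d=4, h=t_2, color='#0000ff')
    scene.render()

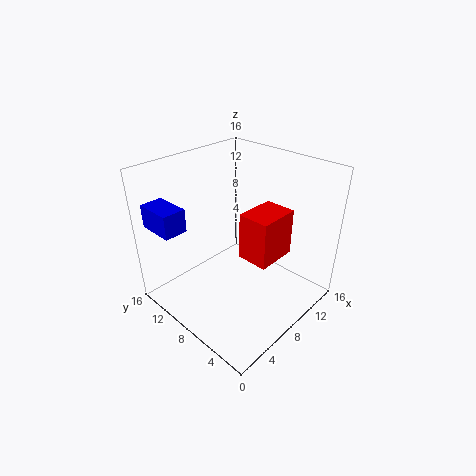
a_1 = 4.5
b_1 = 1.5
c_1 = 9
p_1 = 4
q_1 = 3
a_2 = 0.5
b_2 = 10.5
c_2 = 10
p_2 = 2.5
t_2 = 2.5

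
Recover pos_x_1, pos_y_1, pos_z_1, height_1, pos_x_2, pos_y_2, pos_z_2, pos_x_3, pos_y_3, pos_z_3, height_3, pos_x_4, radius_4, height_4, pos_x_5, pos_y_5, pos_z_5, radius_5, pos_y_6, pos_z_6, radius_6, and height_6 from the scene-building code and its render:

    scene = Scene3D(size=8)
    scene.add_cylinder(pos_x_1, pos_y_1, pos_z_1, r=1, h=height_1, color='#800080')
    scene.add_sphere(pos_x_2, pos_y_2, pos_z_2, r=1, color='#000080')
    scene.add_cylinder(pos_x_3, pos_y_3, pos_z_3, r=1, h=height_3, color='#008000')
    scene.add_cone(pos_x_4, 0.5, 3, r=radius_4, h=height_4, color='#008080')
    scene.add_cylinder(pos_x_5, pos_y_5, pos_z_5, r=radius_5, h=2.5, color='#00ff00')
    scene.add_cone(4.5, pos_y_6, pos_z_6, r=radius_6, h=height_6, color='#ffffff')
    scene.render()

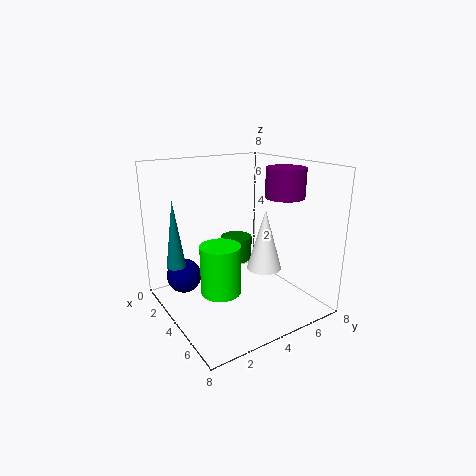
pos_x_1 = 6; pos_y_1 = 5.5; pos_z_1 = 6.5; height_1 = 1.5; pos_x_2 = 2; pos_y_2 = 1.5; pos_z_2 = 1.5; pos_x_3 = 1.5; pos_y_3 = 5.5; pos_z_3 = 1.5; height_3 = 1.5; pos_x_4 = 3.5; radius_4 = 0.5; height_4 = 3.5; pos_x_5 = 5.5; pos_y_5 = 2; pos_z_5 = 2; radius_5 = 1; pos_y_6 = 5.5; pos_z_6 = 2; radius_6 = 1; height_6 = 3.5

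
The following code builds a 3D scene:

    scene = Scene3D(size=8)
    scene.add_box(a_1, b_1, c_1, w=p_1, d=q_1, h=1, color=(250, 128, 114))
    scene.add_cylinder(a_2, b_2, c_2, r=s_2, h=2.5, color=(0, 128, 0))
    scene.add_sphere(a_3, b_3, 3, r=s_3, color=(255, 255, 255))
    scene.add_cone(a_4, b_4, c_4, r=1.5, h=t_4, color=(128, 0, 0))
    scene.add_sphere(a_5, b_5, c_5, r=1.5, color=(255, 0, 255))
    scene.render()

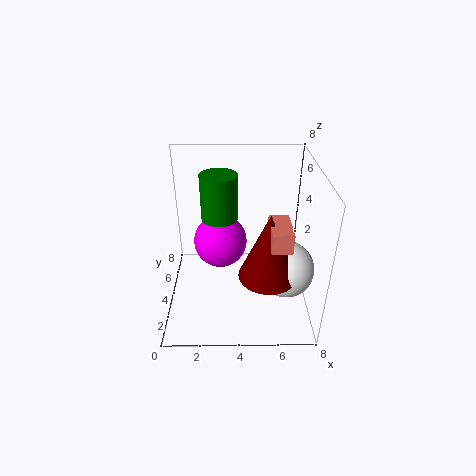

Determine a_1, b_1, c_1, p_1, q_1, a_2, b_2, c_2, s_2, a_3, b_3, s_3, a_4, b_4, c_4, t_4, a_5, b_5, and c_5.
a_1 = 5.5
b_1 = 1
c_1 = 5
p_1 = 1
q_1 = 2
a_2 = 3
b_2 = 4.5
c_2 = 5
s_2 = 1
a_3 = 6.5
b_3 = 2.5
s_3 = 1.5
a_4 = 5.5
b_4 = 2
c_4 = 3
t_4 = 3.5
a_5 = 3
b_5 = 4.5
c_5 = 3.5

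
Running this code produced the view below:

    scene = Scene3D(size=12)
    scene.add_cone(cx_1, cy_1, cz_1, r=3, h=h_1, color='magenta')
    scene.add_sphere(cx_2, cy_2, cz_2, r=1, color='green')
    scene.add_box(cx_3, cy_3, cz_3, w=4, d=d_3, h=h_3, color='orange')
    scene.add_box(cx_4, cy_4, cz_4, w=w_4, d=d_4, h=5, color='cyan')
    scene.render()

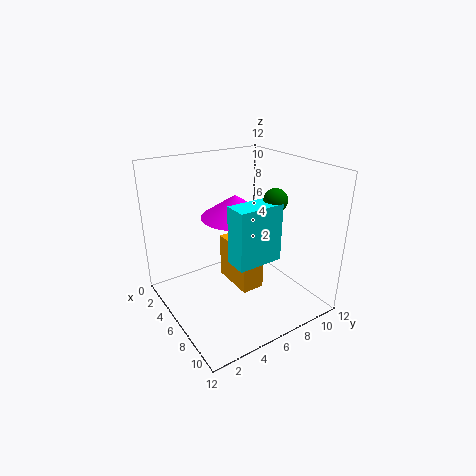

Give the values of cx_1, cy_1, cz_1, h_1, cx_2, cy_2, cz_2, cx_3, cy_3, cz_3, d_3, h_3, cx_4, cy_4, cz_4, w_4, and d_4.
cx_1 = 4, cy_1 = 7, cz_1 = 7, h_1 = 2, cx_2 = 7, cy_2 = 9, cz_2 = 9, cx_3 = 3, cy_3 = 6, cz_3 = 1, d_3 = 2, h_3 = 4, cx_4 = 6, cy_4 = 5, cz_4 = 4, w_4 = 2, d_4 = 4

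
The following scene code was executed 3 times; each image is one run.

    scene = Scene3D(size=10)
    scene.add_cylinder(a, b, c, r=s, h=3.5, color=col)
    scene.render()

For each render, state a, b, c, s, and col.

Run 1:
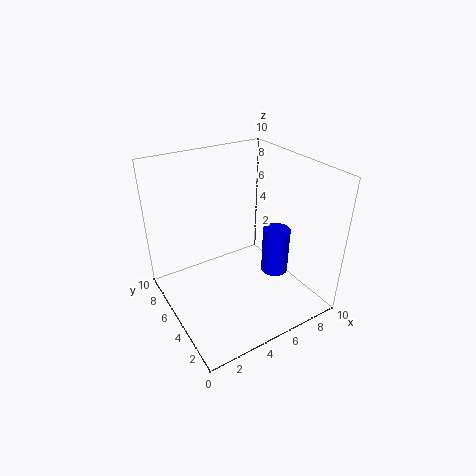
a = 8, b = 4.5, c = 1.5, s = 1, col = 'blue'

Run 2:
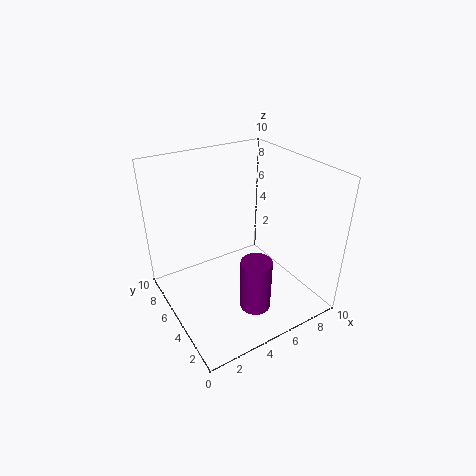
a = 4.5, b = 2, c = 1.5, s = 1, col = 'purple'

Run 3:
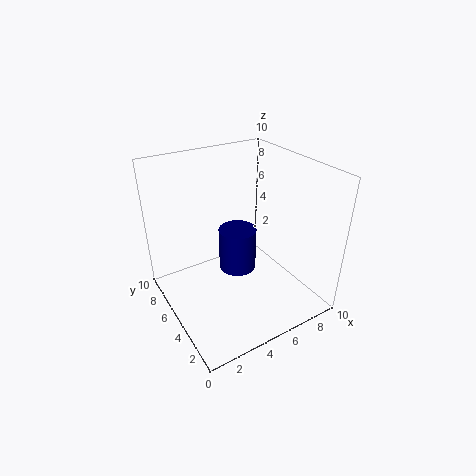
a = 6.5, b = 7.5, c = 0.5, s = 1.5, col = 'navy'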